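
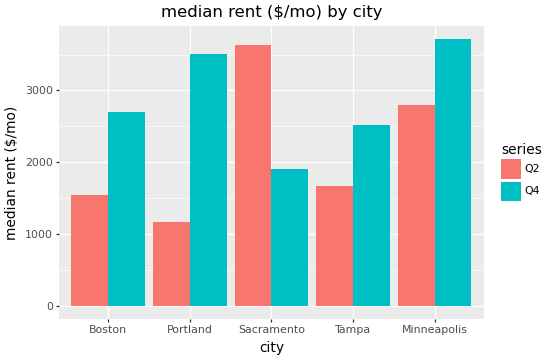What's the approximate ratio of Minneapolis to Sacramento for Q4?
≈ 1.75×

Minneapolis ≈ 3500, Sacramento ≈ 2000; 3500/2000 ≈ 1.75.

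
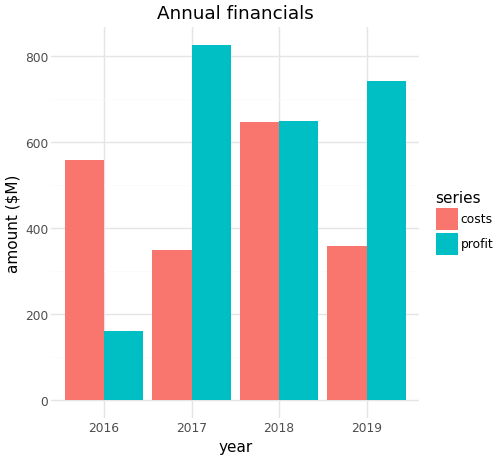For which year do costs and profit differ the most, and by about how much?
2017: costs ≈ 300, profit ≈ 800 → gap ≈ 500. Next-largest (2016) is only ≈ 400.

2017, ≈ 500 $M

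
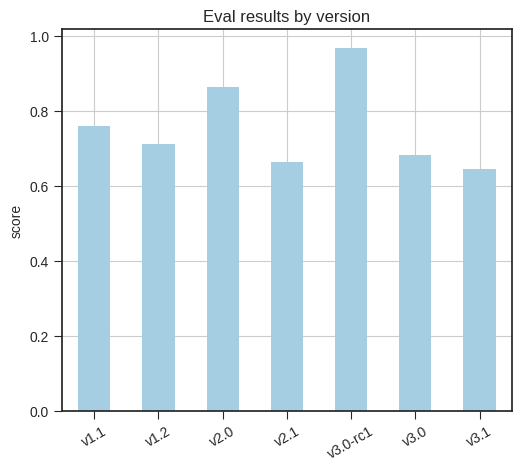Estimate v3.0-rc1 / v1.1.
≈ 1.25×

v3.0-rc1 ≈ 1.0, v1.1 ≈ 0.8; 1.0/0.8 ≈ 1.25.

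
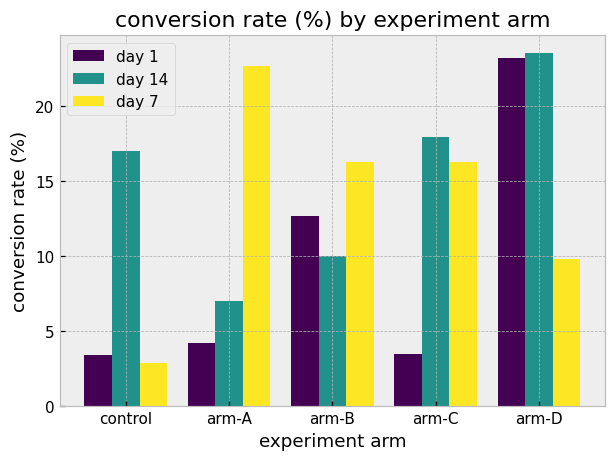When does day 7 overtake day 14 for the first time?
control: day 7 ≈ 2 vs day 14 ≈ 16 (not yet); arm-A: day 7 ≈ 22 vs day 14 ≈ 6 (first crossover).

arm-A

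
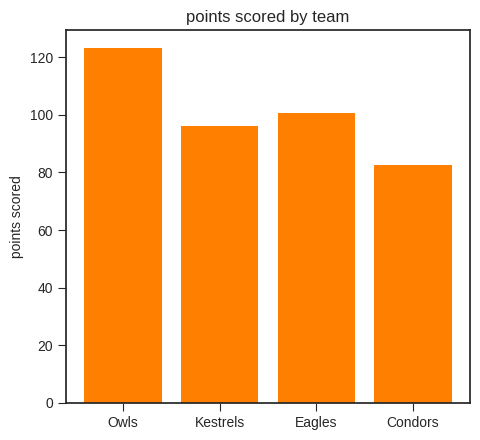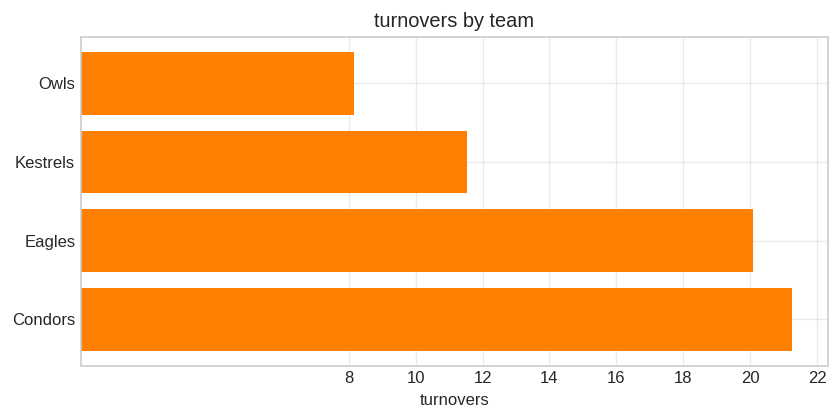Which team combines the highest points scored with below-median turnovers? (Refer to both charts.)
Owls

Chart 2 median turnovers ≈ 16; below-median teams: Owls, Kestrels. Among those, Owls has the highest points scored (≈ 120).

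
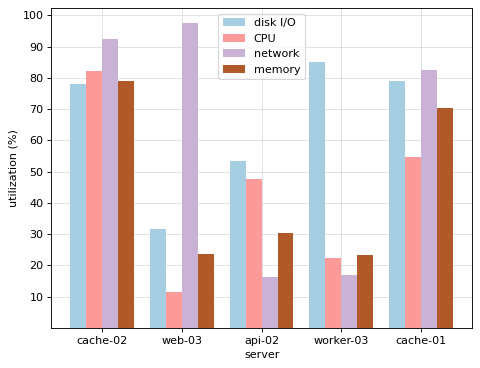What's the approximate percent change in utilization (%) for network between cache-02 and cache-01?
cache-02 ≈ 90, cache-01 ≈ 80; (80 − 90) / 90 ≈ -11.1%.

≈ -11.1%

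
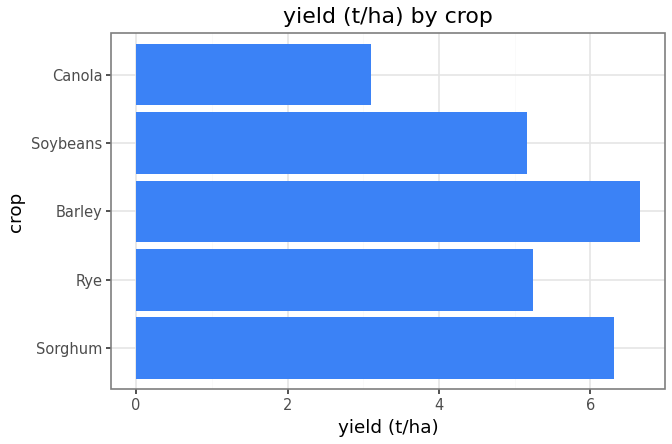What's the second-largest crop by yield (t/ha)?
Sorghum

Top 3: Barley ≈ 7, Sorghum ≈ 6, Rye ≈ 5.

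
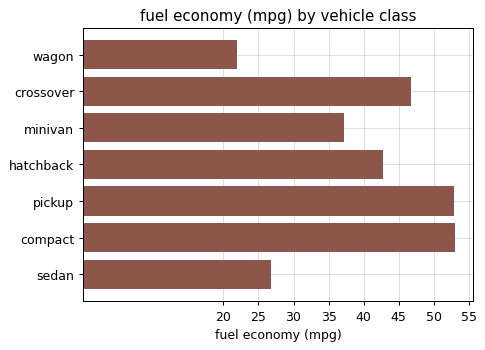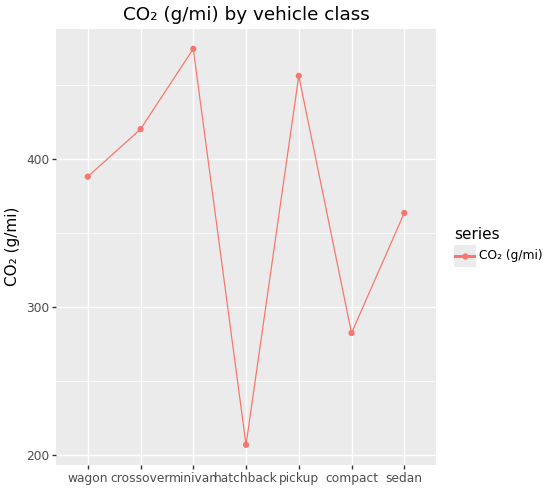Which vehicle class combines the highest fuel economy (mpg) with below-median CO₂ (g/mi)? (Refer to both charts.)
Chart 2 median CO₂ (g/mi) ≈ 400; below-median vehicle classes: hatchback, compact, sedan. Among those, compact has the highest fuel economy (mpg) (≈ 55).

compact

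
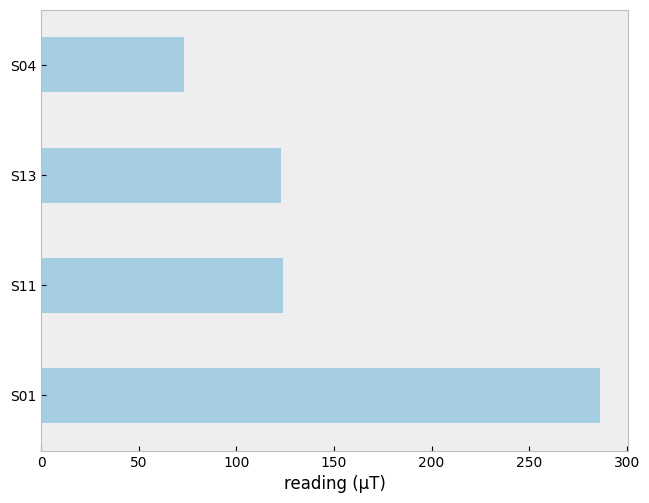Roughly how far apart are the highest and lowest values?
Max S01 ≈ 275, min S04 ≈ 75; range ≈ 200.

≈ 200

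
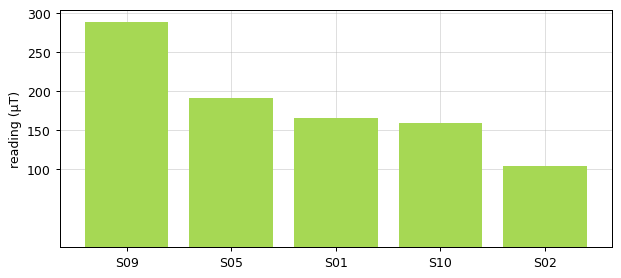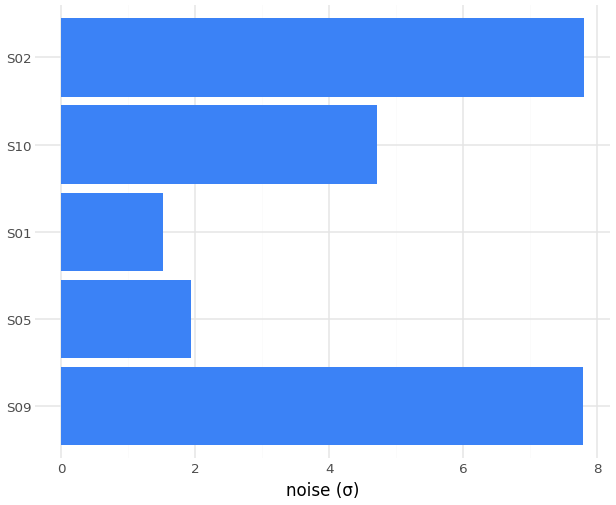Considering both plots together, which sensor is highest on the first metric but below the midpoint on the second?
S05

Chart 2 median noise (σ) ≈ 5; below-median sensors: S05, S01. Among those, S05 has the highest reading (µT) (≈ 200).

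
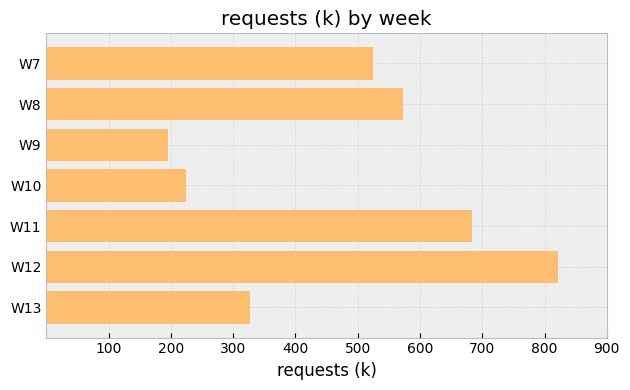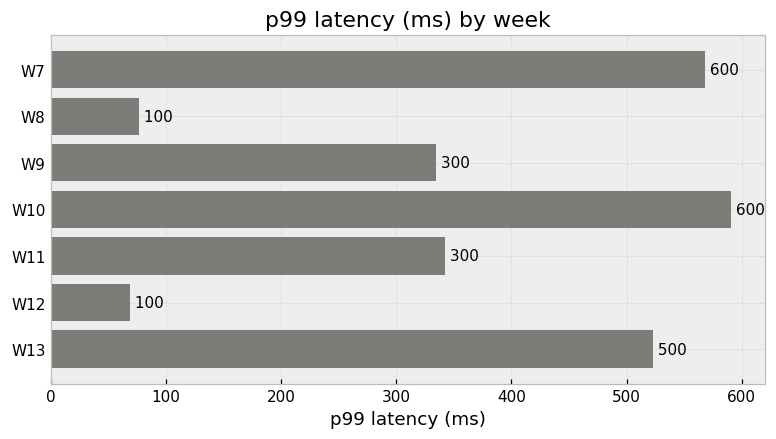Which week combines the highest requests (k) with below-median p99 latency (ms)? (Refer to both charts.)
W12

Chart 2 median p99 latency (ms) ≈ 300; below-median weeks: W8, W9, W12. Among those, W12 has the highest requests (k) (≈ 800).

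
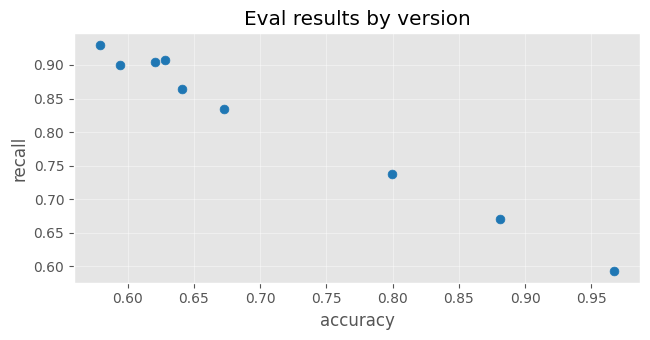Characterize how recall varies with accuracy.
negative, strong

Points are negatively correlated; strong (|r| ≈ 1.0).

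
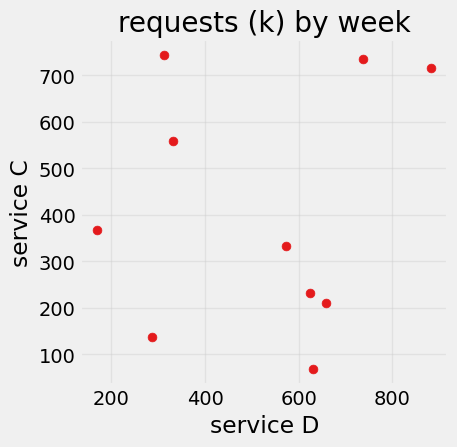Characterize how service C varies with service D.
no clear correlation

Points are roughly uncorrelated; weak (|r| ≈ 0.1).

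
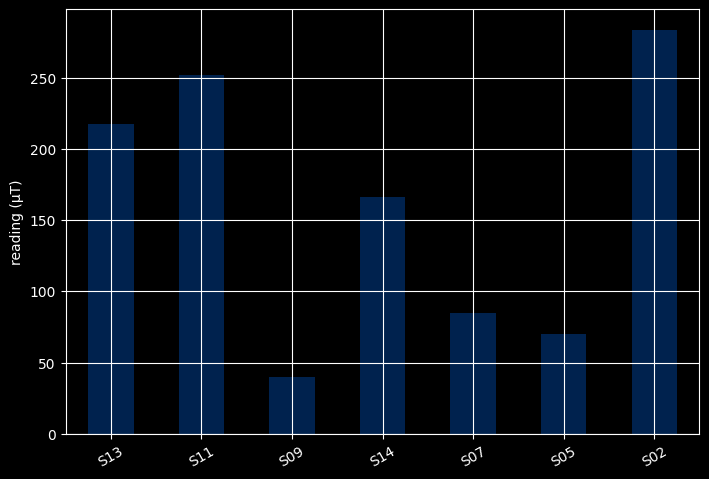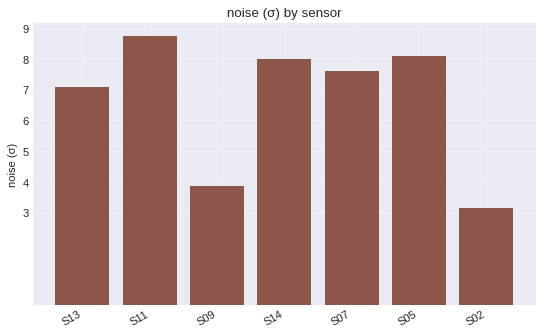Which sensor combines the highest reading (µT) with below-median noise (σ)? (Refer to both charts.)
Chart 2 median noise (σ) ≈ 8; below-median sensors: S13, S09, S02. Among those, S02 has the highest reading (µT) (≈ 300).

S02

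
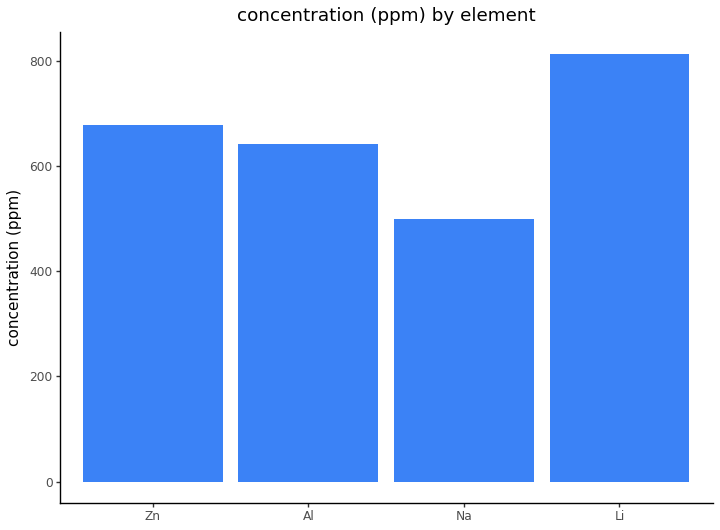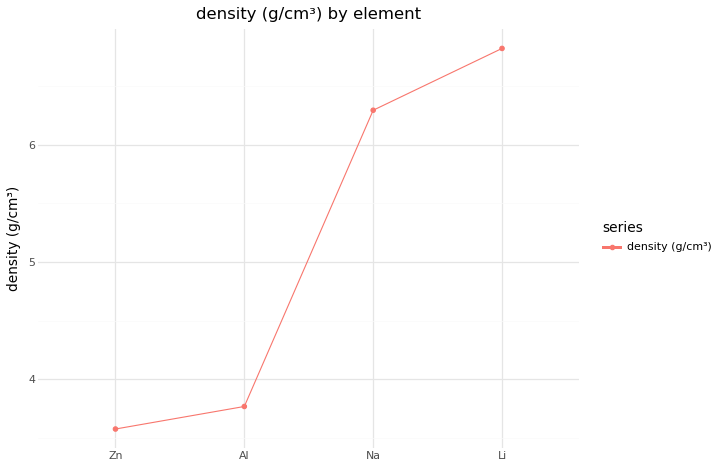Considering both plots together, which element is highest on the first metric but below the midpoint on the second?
Zn

Chart 2 median density (g/cm³) ≈ 5; below-median elements: Zn, Al. Among those, Zn has the highest concentration (ppm) (≈ 700).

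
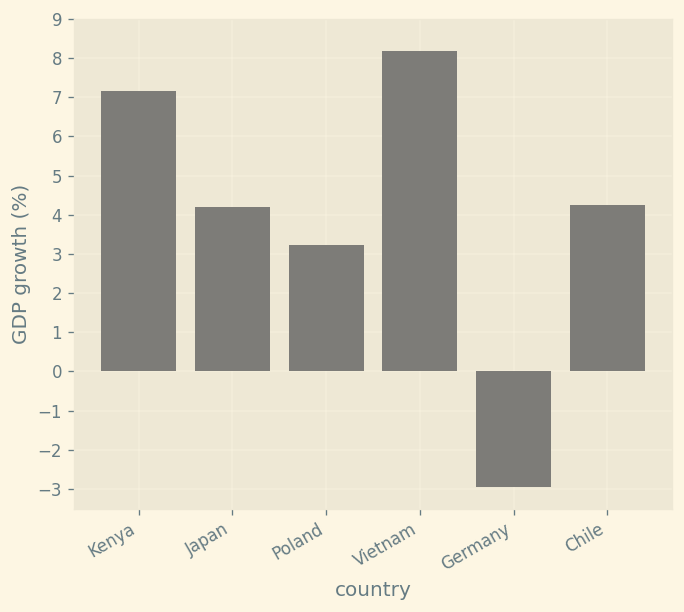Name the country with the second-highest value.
Top 3: Vietnam ≈ 8, Kenya ≈ 7, Chile ≈ 4.

Kenya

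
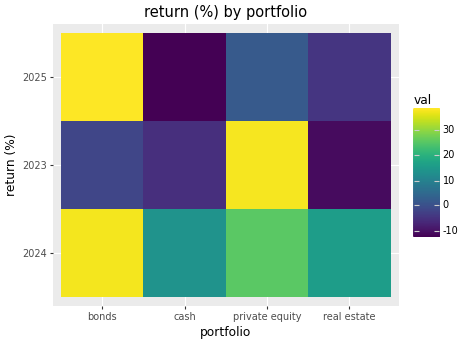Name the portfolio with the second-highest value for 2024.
Top 3 for 2024: bonds ≈ 40, private equity ≈ 25, real estate ≈ 15.

private equity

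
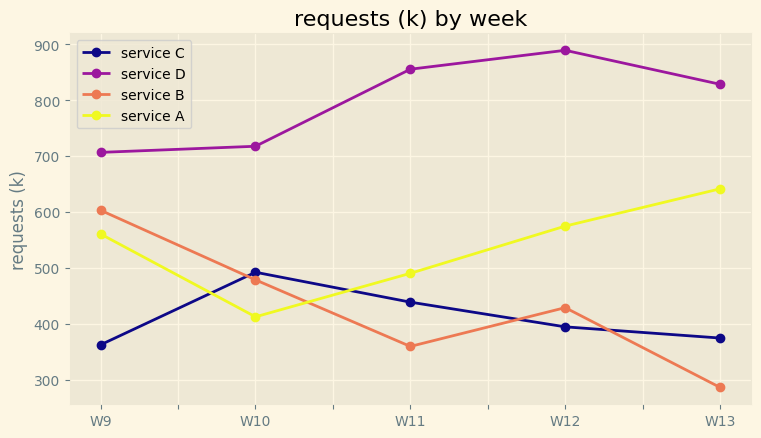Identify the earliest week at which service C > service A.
W10

W9: service C ≈ 400 vs service A ≈ 600 (not yet); W10: service C ≈ 500 vs service A ≈ 400 (first crossover).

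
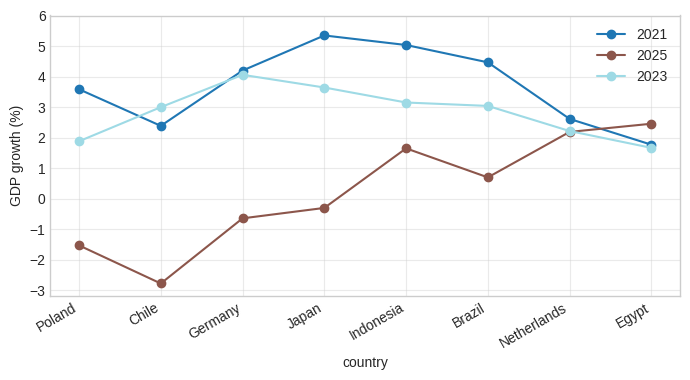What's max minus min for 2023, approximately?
Max Germany ≈ 4, min Egypt ≈ 2; range ≈ 2.

≈ 2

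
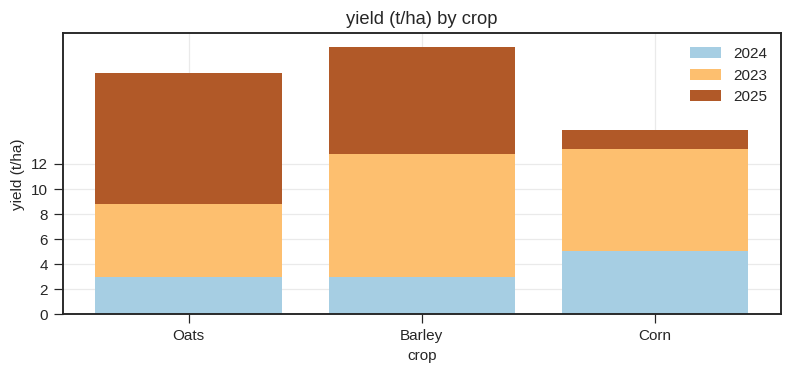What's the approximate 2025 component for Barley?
2025 top ≈ 22, bottom ≈ 12; segment ≈ 10.

≈ 10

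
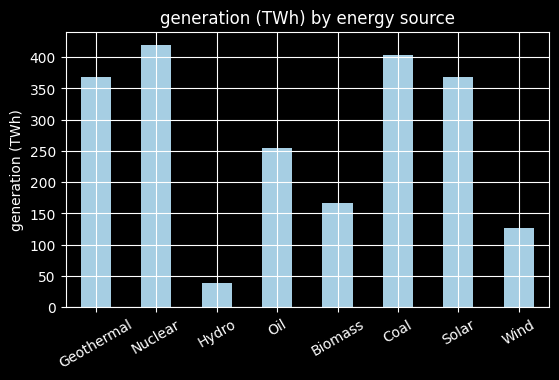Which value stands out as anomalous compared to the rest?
Hydro ≈ 50; the rest sit between ≈ 150 and ≈ 400.

Hydro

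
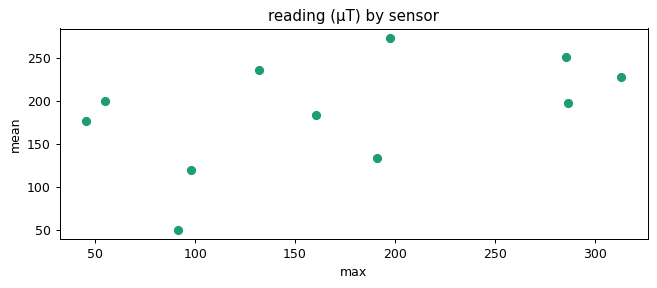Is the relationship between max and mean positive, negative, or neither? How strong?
Points are positively correlated; moderate (|r| ≈ 0.5).

positive, moderate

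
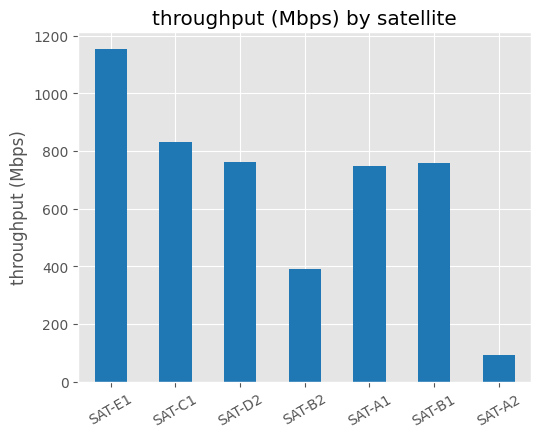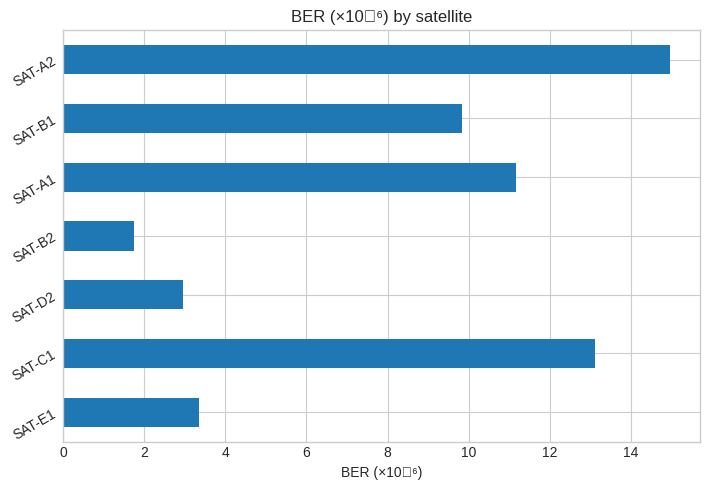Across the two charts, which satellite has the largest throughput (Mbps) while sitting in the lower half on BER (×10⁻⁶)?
Chart 2 median BER (×10⁻⁶) ≈ 10; below-median satellites: SAT-E1, SAT-D2, SAT-B2. Among those, SAT-E1 has the highest throughput (Mbps) (≈ 1200).

SAT-E1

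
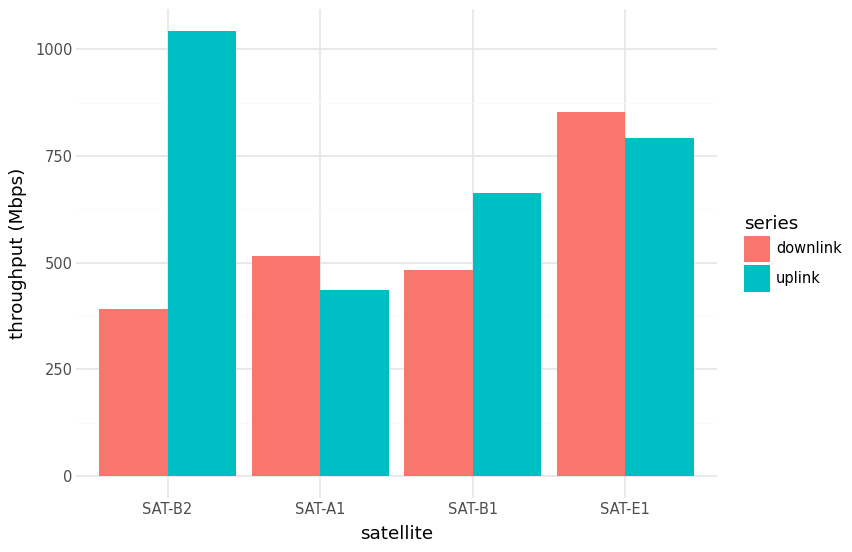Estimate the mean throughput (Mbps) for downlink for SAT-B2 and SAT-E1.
(400 + 900) / 2 ≈ 650.

≈ 650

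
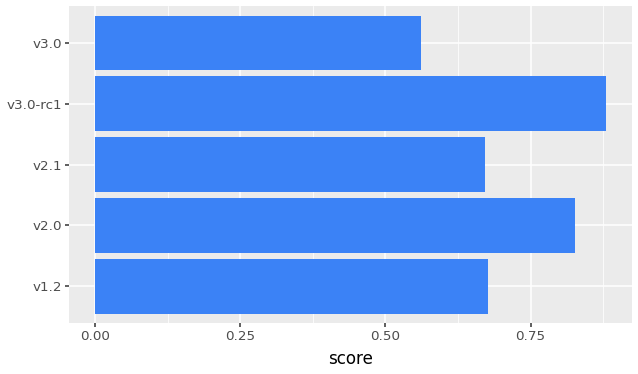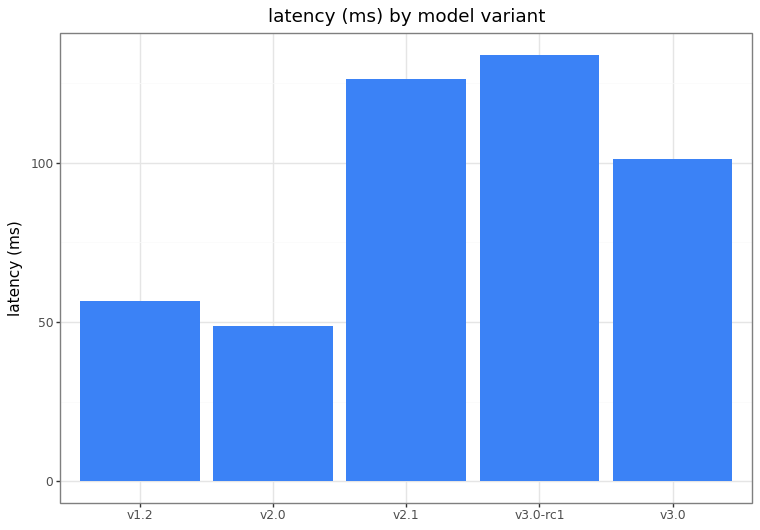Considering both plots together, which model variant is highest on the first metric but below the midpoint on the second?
v2.0

Chart 2 median latency (ms) ≈ 100; below-median model variants: v1.2, v2.0. Among those, v2.0 has the highest score (≈ 0.8).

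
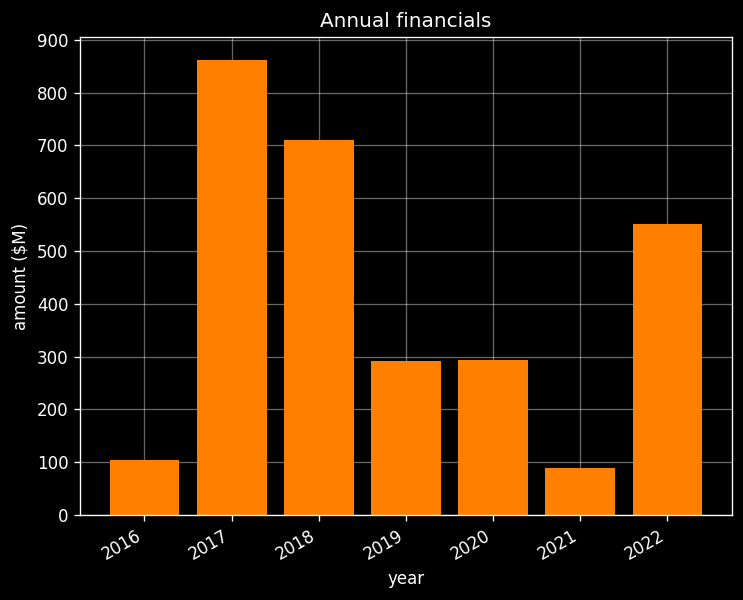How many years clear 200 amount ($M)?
Above 200: 2017, 2018, 2019, 2020, 2022.

5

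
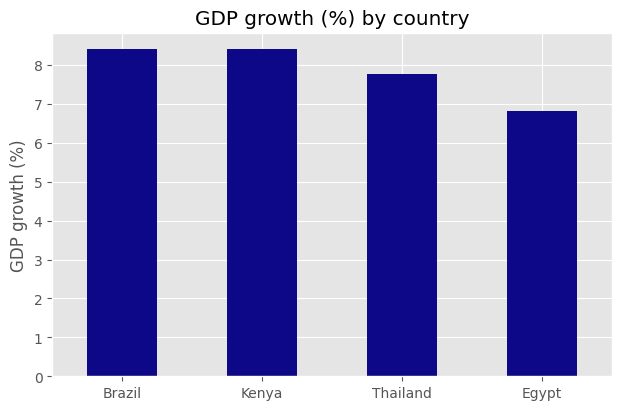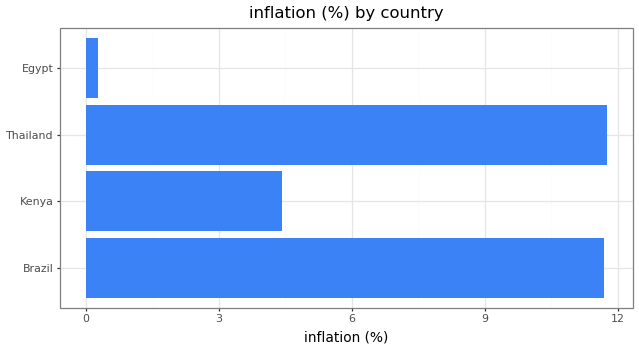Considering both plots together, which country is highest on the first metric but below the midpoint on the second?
Chart 2 median inflation (%) ≈ 8; below-median countries: Kenya, Egypt. Among those, Kenya has the highest GDP growth (%) (≈ 8).

Kenya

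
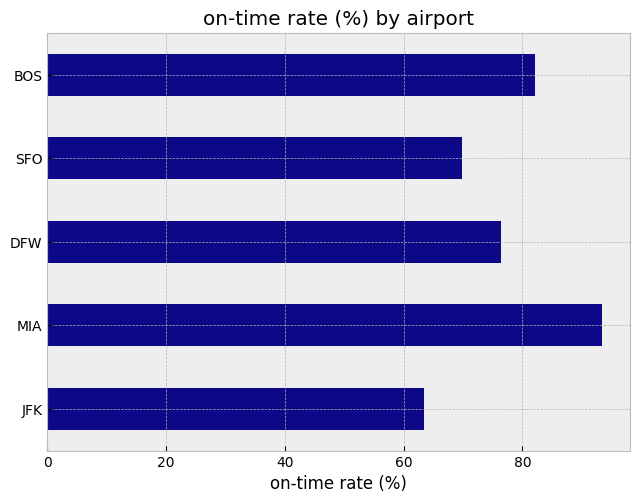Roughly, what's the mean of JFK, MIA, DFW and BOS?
≈ 78

(60 + 90 + 80 + 80) / 4 ≈ 78.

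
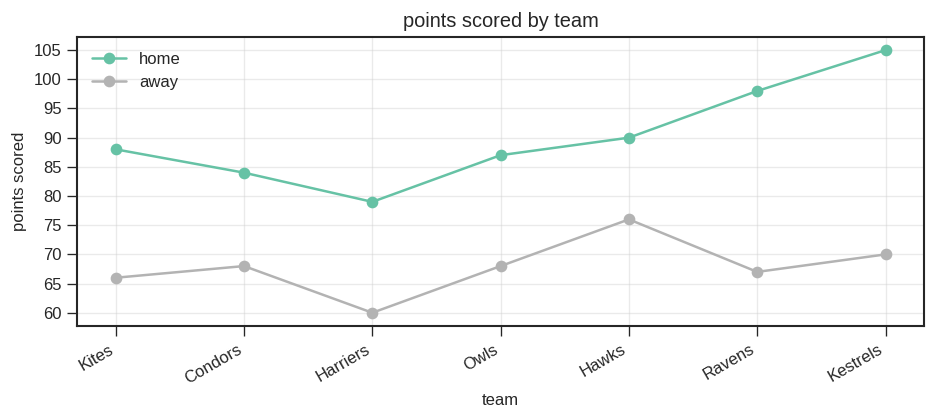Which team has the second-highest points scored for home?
Ravens

Top 3 for home: Kestrels ≈ 105, Ravens ≈ 100, Hawks ≈ 90.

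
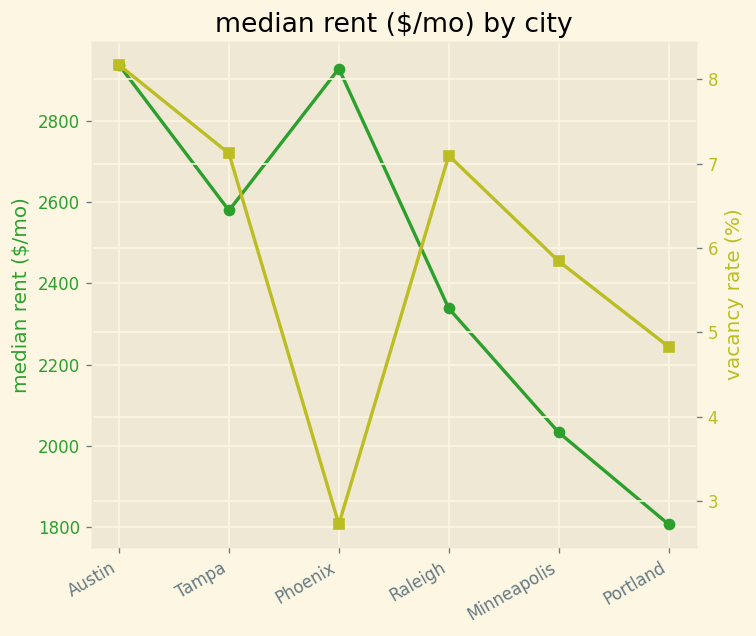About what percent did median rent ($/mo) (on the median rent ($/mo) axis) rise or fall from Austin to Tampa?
Austin ≈ 2900, Tampa ≈ 2600; (2600 − 2900) / 2900 ≈ -10.3%.

≈ -10.3%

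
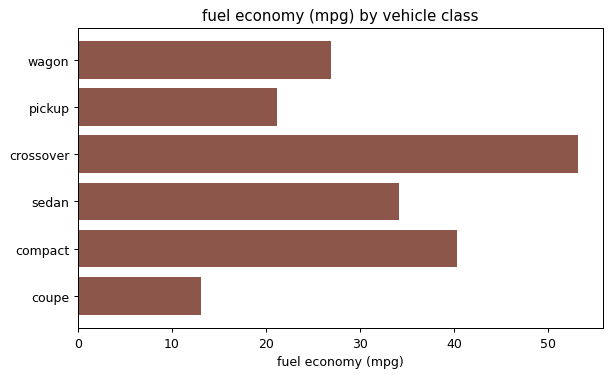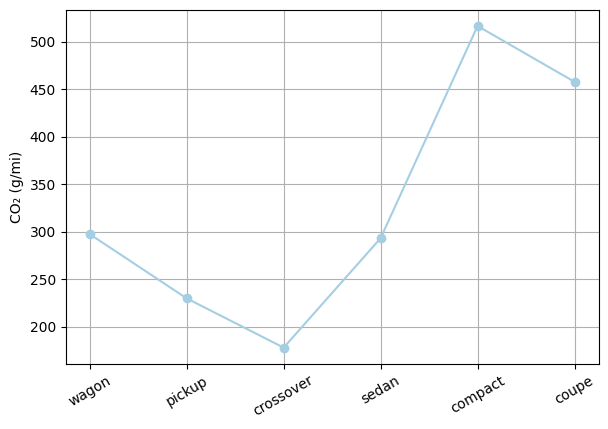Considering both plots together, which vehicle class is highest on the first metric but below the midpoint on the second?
Chart 2 median CO₂ (g/mi) ≈ 300; below-median vehicle classes: pickup, crossover, sedan. Among those, crossover has the highest fuel economy (mpg) (≈ 55).

crossover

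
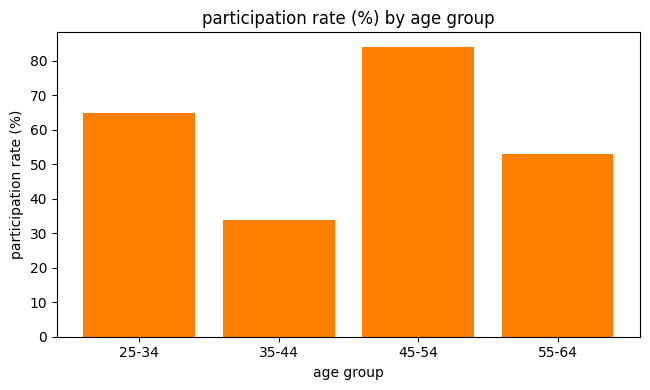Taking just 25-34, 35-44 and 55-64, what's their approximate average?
≈ 47

(60 + 30 + 50) / 3 ≈ 47.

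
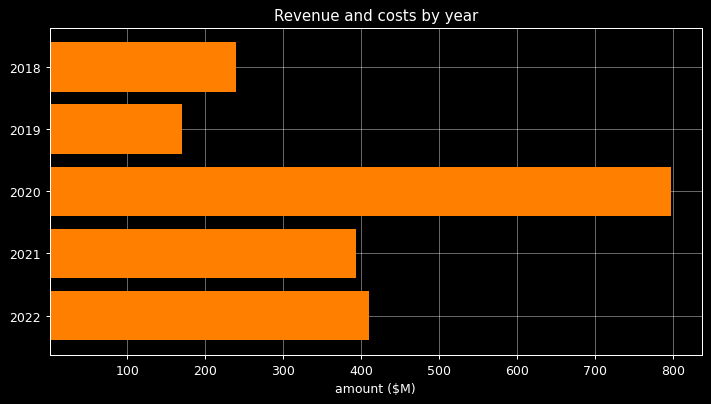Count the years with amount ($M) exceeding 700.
Above 700: 2020.

1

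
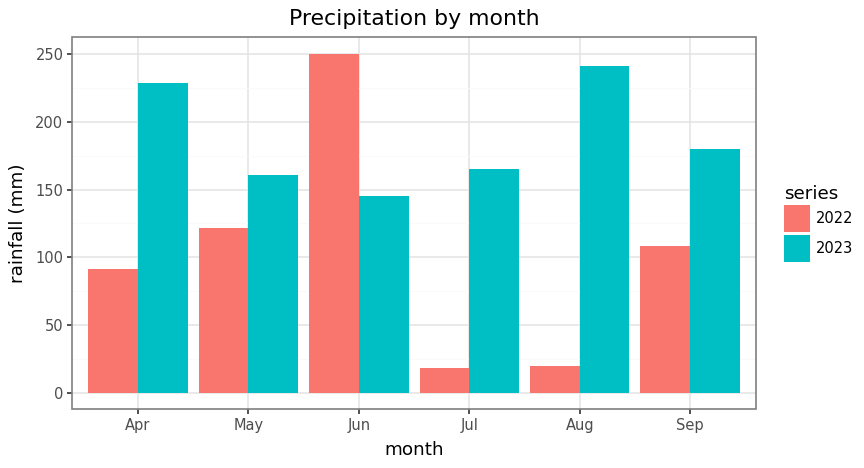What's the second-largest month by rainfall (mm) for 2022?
May

Top 3 for 2022: Jun ≈ 250, May ≈ 125, Sep ≈ 100.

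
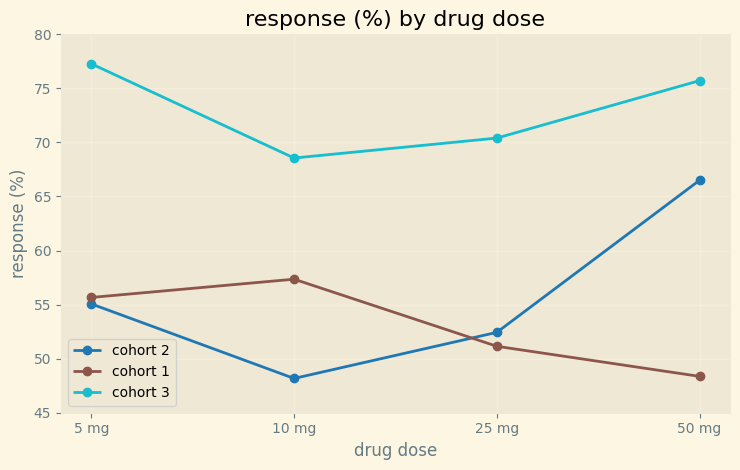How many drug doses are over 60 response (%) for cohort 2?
1

Above 60: 50 mg.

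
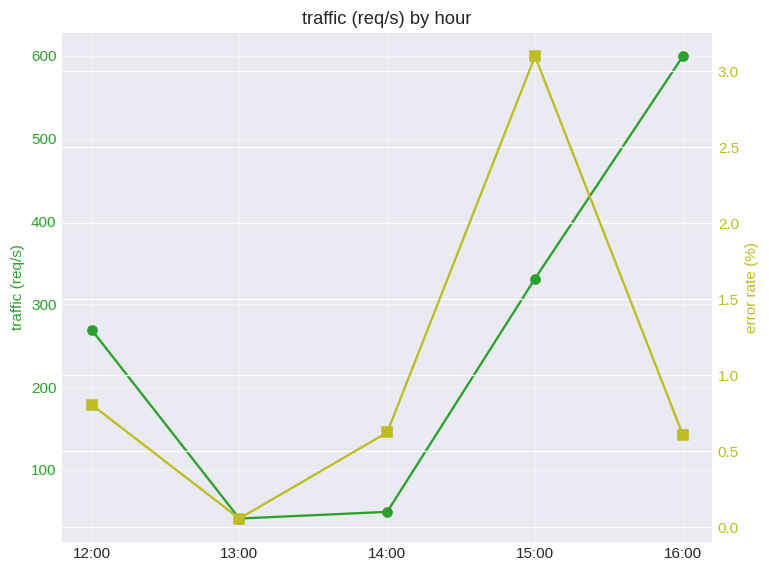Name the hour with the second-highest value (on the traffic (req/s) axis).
Top 3 (on the traffic (req/s) axis): 16:00 ≈ 600, 15:00 ≈ 350, 12:00 ≈ 250.

15:00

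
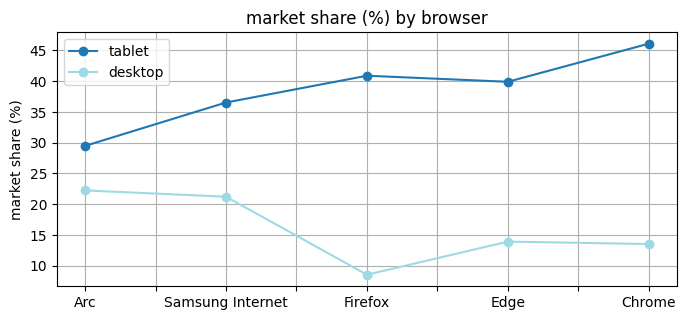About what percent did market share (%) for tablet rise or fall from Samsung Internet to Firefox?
≈ +14.3%

Samsung Internet ≈ 35, Firefox ≈ 40; (40 − 35) / 35 ≈ +14.3%.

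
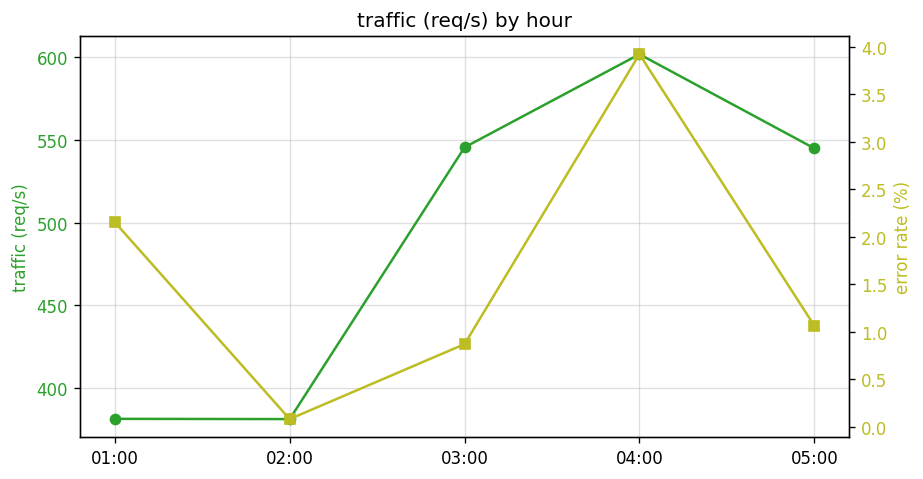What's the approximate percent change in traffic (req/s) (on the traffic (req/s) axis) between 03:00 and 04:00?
03:00 ≈ 540, 04:00 ≈ 600; (600 − 540) / 540 ≈ +11.1%.

≈ +11.1%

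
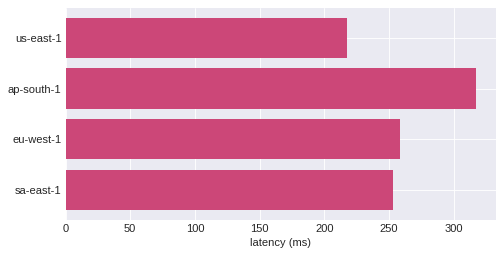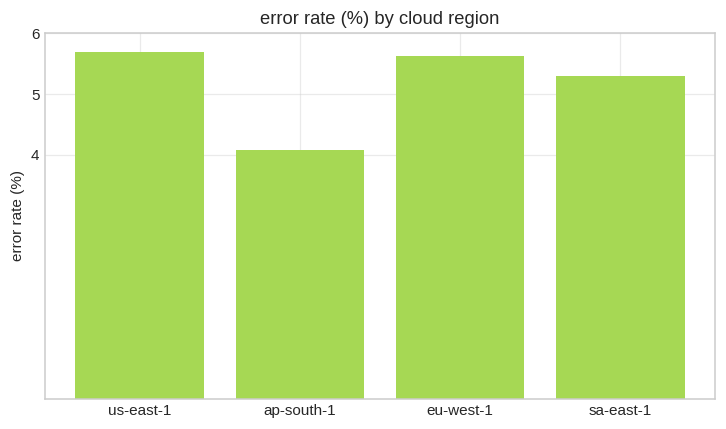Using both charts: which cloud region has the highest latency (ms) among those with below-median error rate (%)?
Chart 2 median error rate (%) ≈ 5; below-median cloud regions: ap-south-1, sa-east-1. Among those, ap-south-1 has the highest latency (ms) (≈ 300).

ap-south-1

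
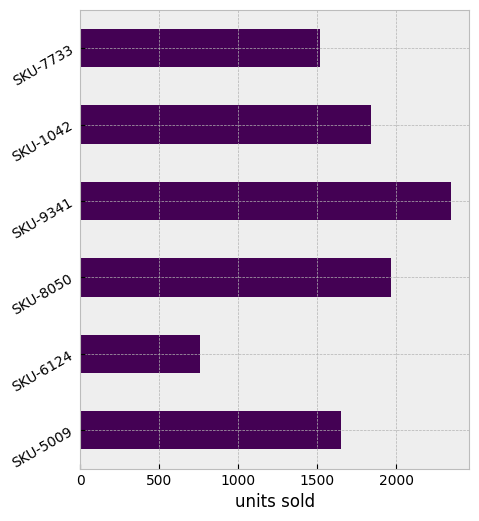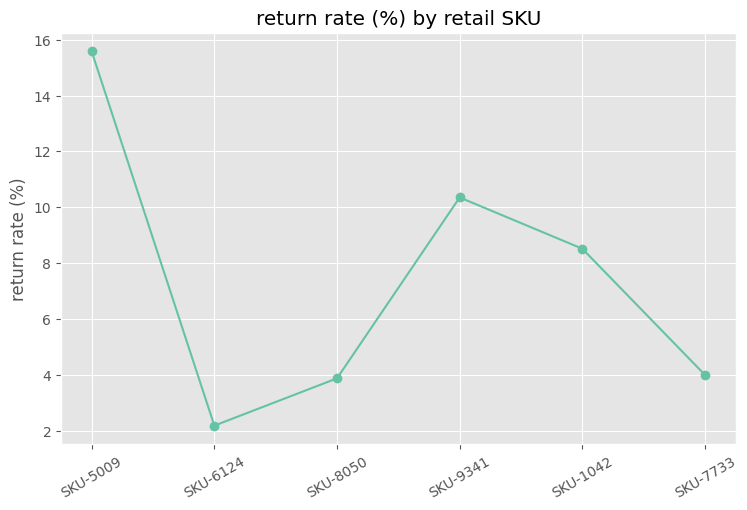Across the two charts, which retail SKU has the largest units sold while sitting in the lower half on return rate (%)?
Chart 2 median return rate (%) ≈ 6; below-median retail SKUs: SKU-6124, SKU-8050, SKU-7733. Among those, SKU-8050 has the highest units sold (≈ 2000).

SKU-8050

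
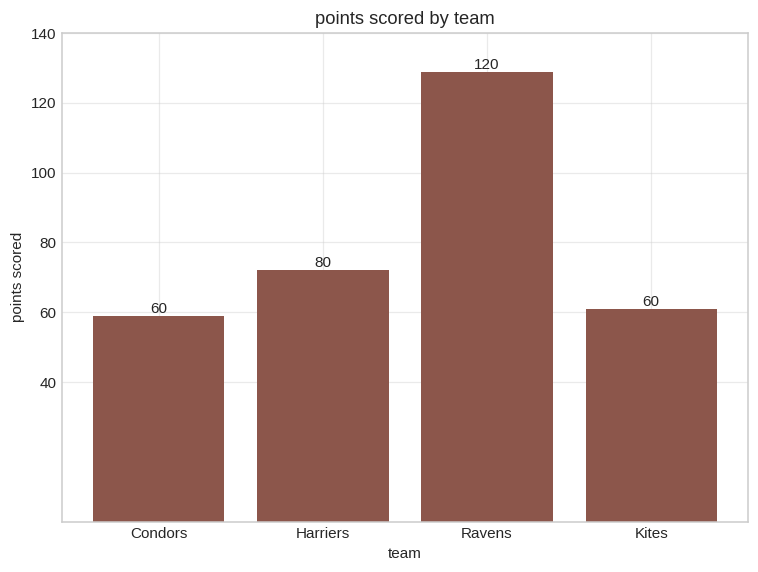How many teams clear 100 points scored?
Above 100: Ravens.

1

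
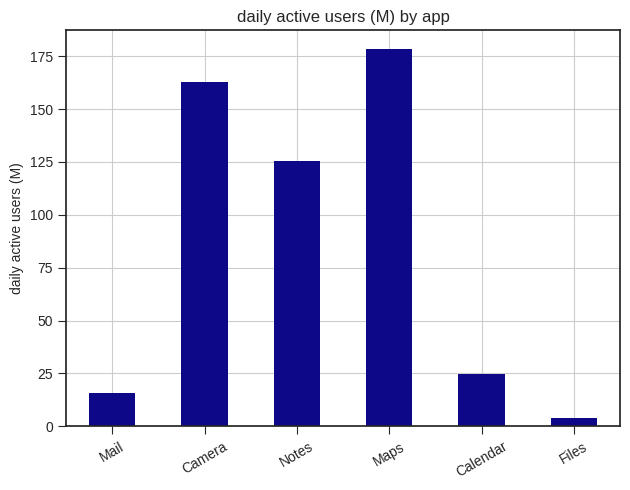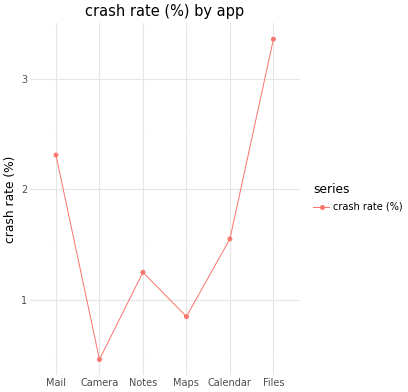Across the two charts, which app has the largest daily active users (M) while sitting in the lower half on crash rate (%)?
Chart 2 median crash rate (%) ≈ 1.5; below-median apps: Camera, Notes, Maps. Among those, Maps has the highest daily active users (M) (≈ 180).

Maps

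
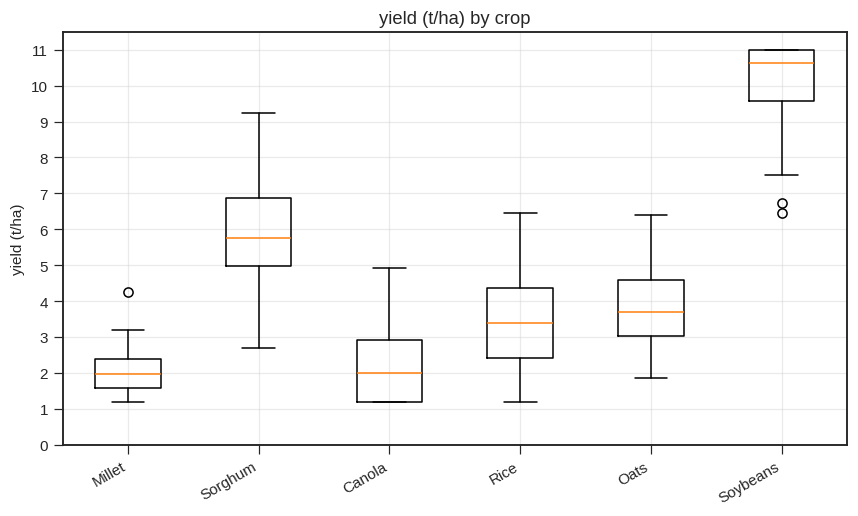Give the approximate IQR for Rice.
Q3 ≈ 4, Q1 ≈ 2; IQR ≈ 2.

≈ 2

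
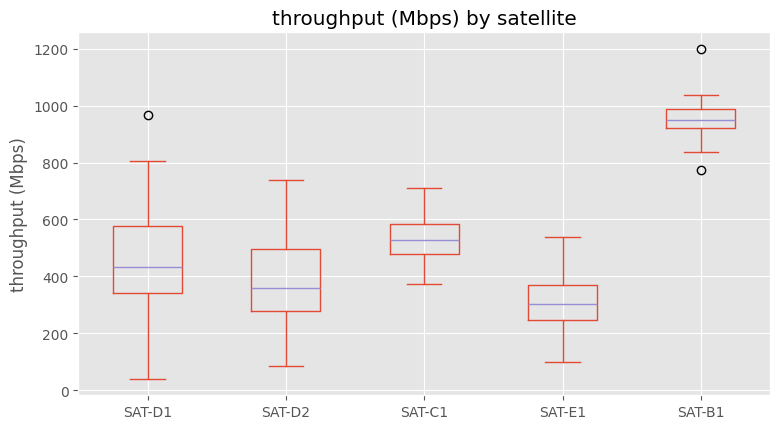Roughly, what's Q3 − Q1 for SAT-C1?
Q3 ≈ 600, Q1 ≈ 500; IQR ≈ 100.

≈ 100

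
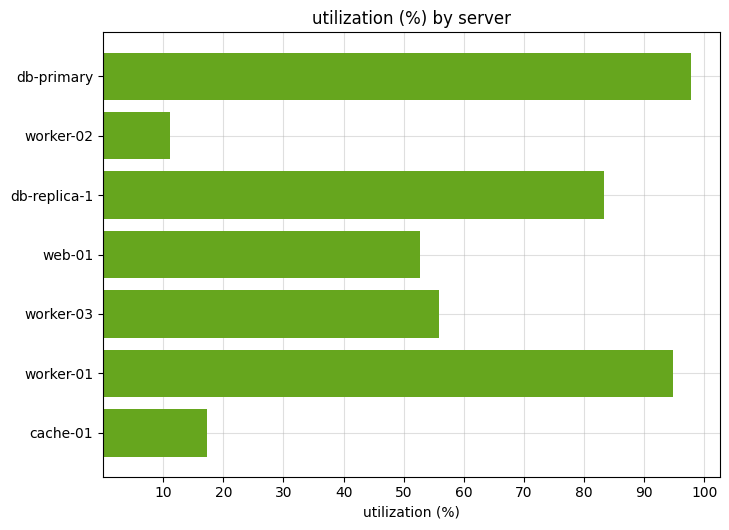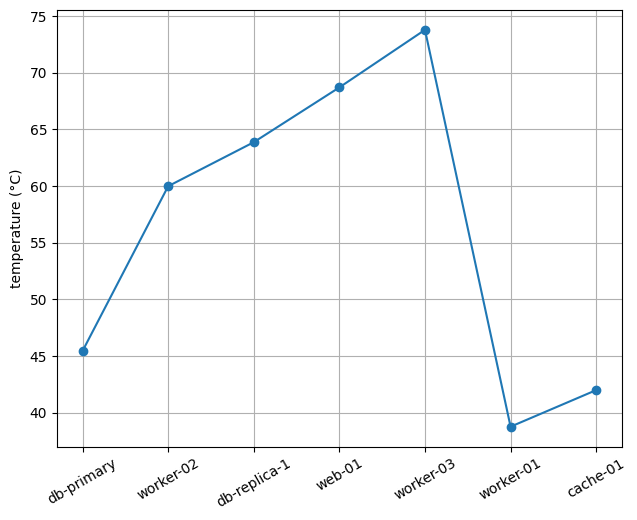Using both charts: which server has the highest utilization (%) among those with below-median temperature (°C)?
db-primary

Chart 2 median temperature (°C) ≈ 60; below-median servers: db-primary, worker-01, cache-01. Among those, db-primary has the highest utilization (%) (≈ 100).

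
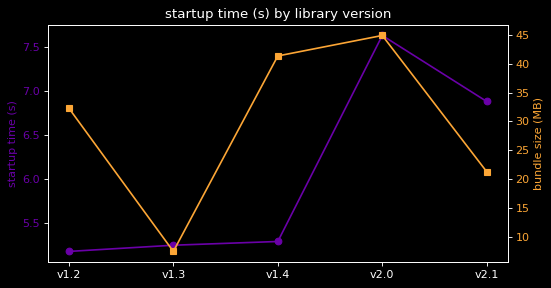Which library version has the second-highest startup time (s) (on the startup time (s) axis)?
Top 3 (on the startup time (s) axis): v2.0 ≈ 7.5, v2.1 ≈ 7.0, v1.4 ≈ 5.5.

v2.1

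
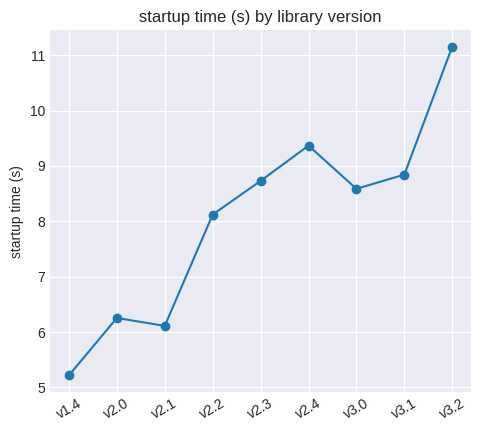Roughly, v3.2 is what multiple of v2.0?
v3.2 ≈ 11.0, v2.0 ≈ 6.5; 11.0/6.5 ≈ 1.69.

≈ 1.69×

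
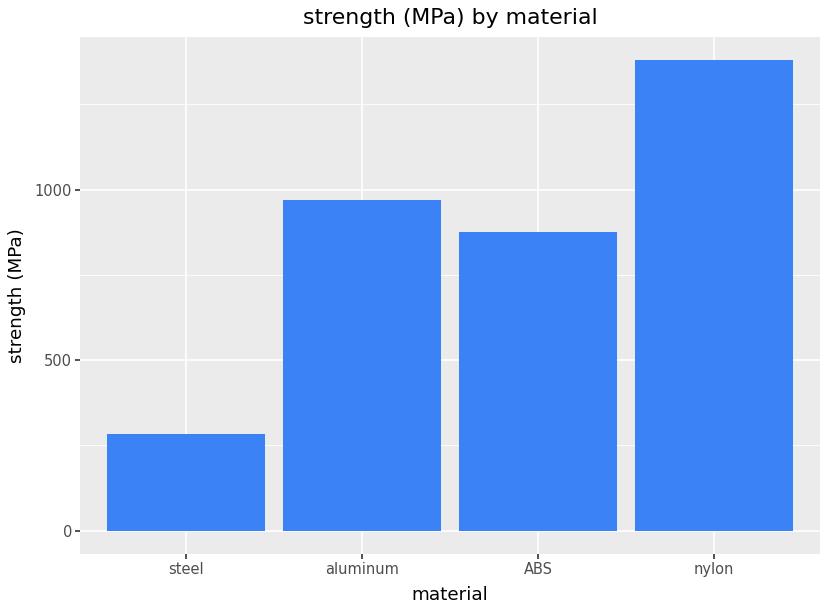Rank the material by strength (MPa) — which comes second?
aluminum

Top 3: nylon ≈ 1400, aluminum ≈ 1000, ABS ≈ 800.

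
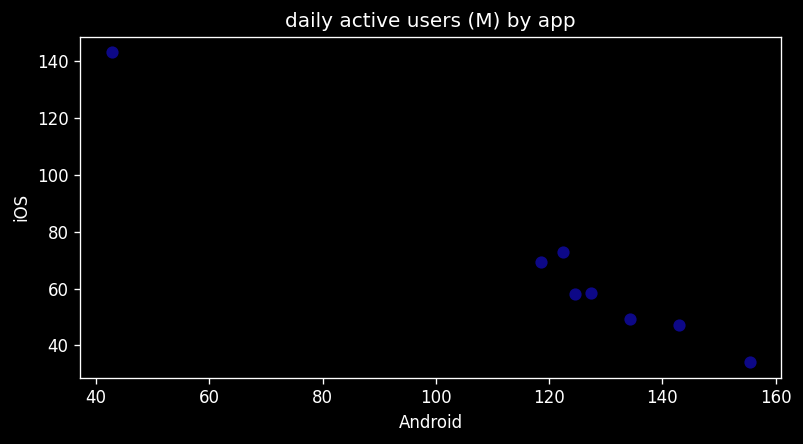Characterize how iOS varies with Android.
Points are negatively correlated; strong (|r| ≈ 1.0).

negative, strong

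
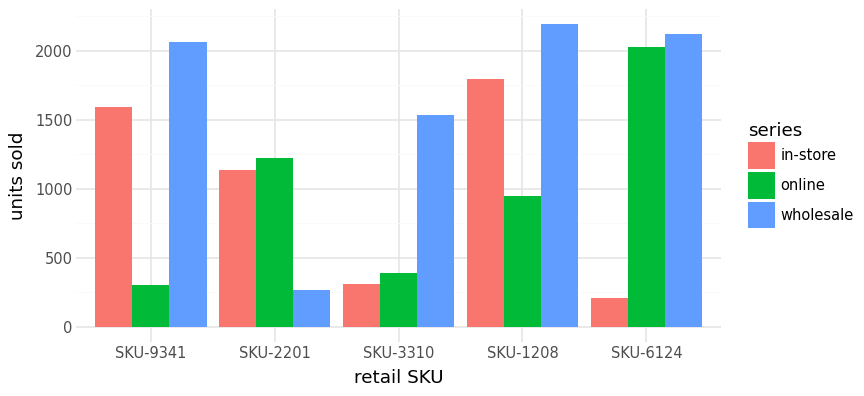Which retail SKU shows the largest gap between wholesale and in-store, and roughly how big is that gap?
SKU-6124: wholesale ≈ 2200, in-store ≈ 200 → gap ≈ 2000. Next-largest (SKU-3310) is only ≈ 1200.

SKU-6124, ≈ 2000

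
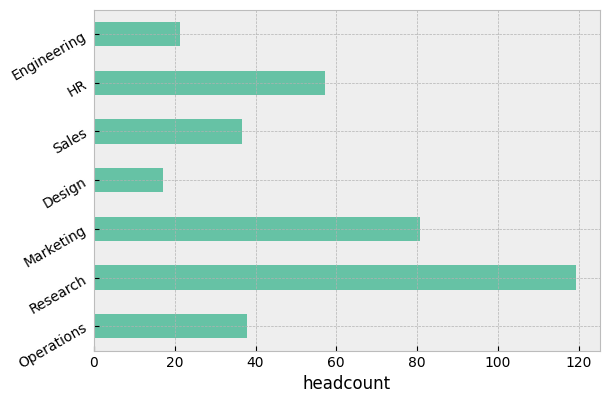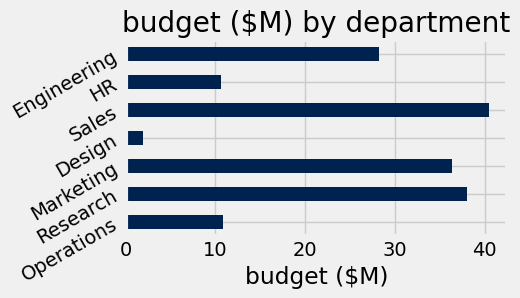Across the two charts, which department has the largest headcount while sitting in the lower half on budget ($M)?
Chart 2 median budget ($M) ≈ 30; below-median departments: Operations, Design, HR. Among those, HR has the highest headcount (≈ 60).

HR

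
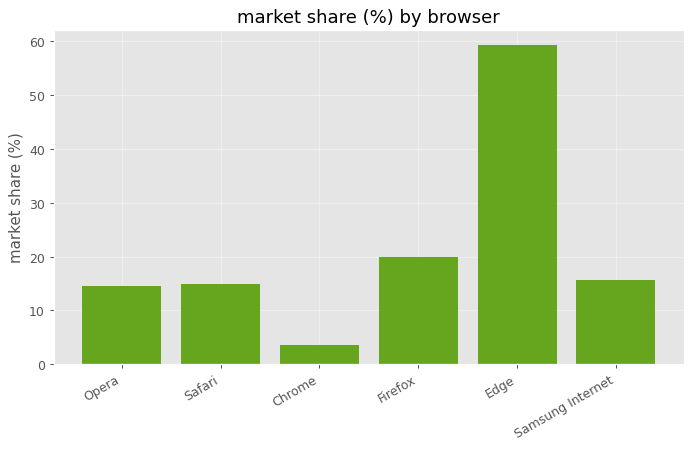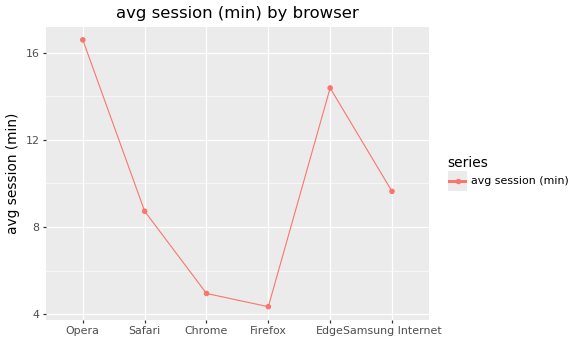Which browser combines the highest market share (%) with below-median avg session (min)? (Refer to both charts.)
Firefox

Chart 2 median avg session (min) ≈ 10; below-median browsers: Safari, Chrome, Firefox. Among those, Firefox has the highest market share (%) (≈ 20).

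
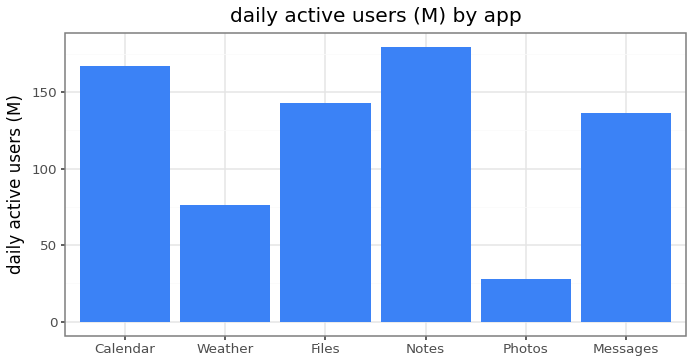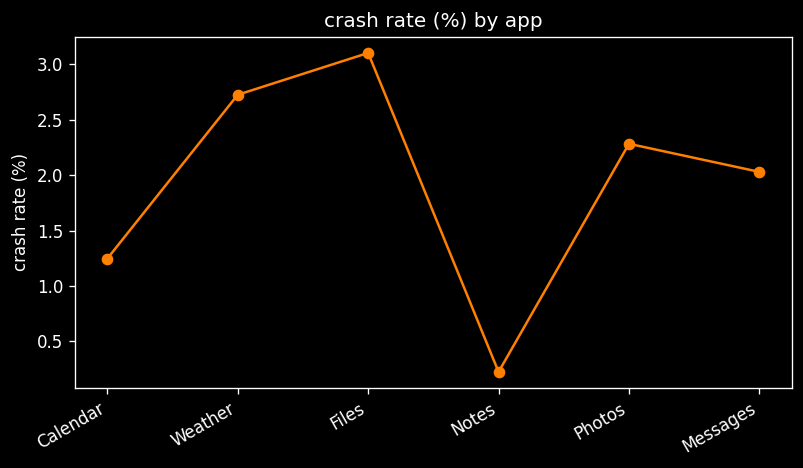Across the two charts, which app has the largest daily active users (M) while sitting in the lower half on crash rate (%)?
Notes

Chart 2 median crash rate (%) ≈ 2; below-median apps: Calendar, Notes, Messages. Among those, Notes has the highest daily active users (M) (≈ 180).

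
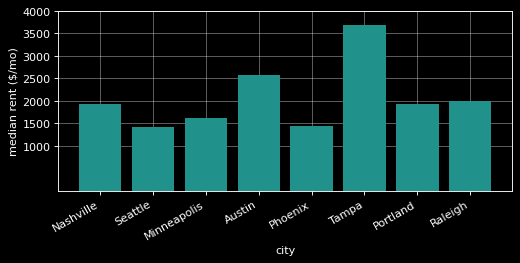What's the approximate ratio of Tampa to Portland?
≈ 1.75×

Tampa ≈ 3500, Portland ≈ 2000; 3500/2000 ≈ 1.75.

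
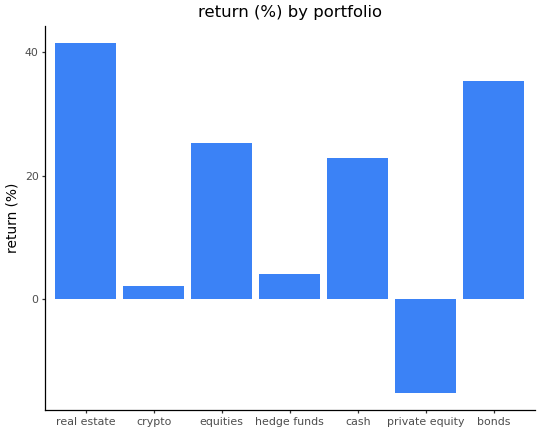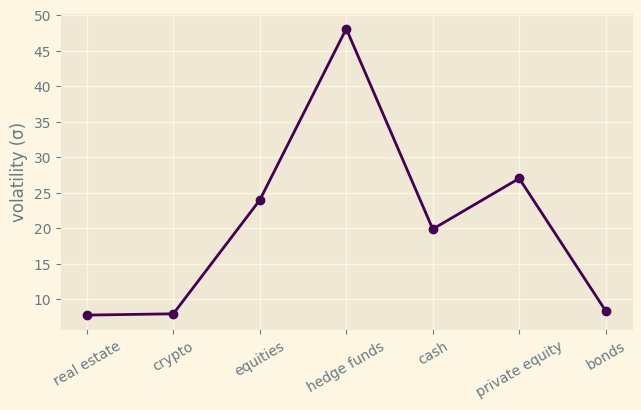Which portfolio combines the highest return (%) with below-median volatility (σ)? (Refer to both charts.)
Chart 2 median volatility (σ) ≈ 20; below-median portfolios: real estate, crypto, bonds. Among those, real estate has the highest return (%) (≈ 40).

real estate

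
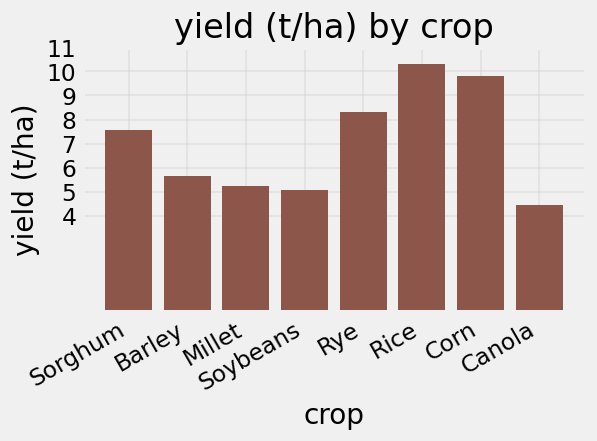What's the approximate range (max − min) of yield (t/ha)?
Max Rice ≈ 10, min Canola ≈ 4; range ≈ 6.

≈ 6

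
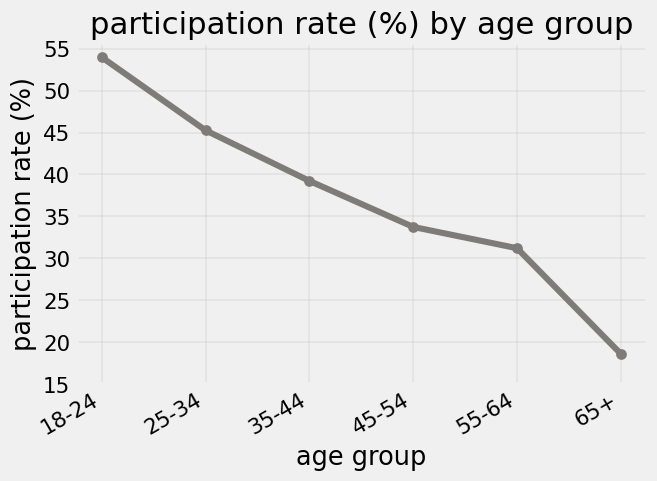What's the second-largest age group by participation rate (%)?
Top 3: 18-24 ≈ 55, 25-34 ≈ 45, 35-44 ≈ 40.

25-34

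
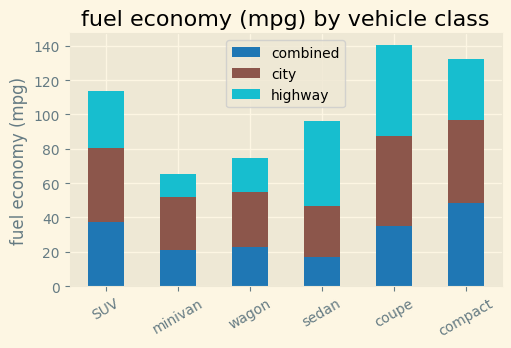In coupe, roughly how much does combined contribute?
combined top ≈ 40, bottom ≈ 0; segment ≈ 40.

≈ 40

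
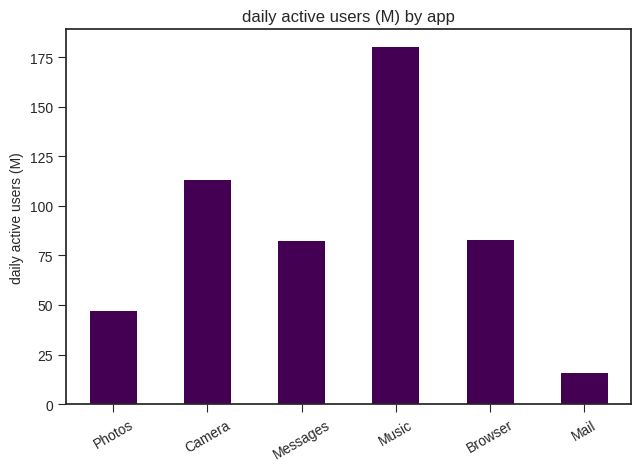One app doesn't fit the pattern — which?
Music

Music ≈ 180; the rest sit between ≈ 20 and ≈ 120.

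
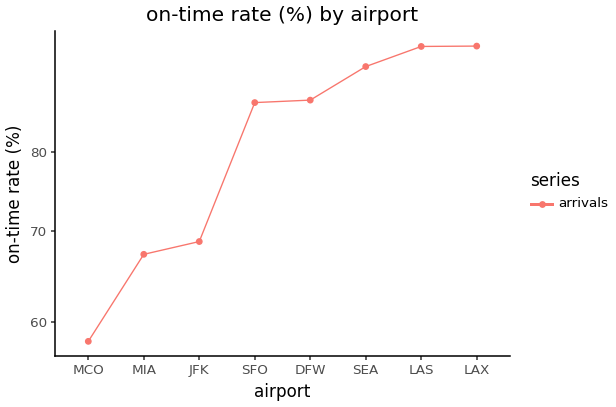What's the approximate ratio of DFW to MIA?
≈ 1.31×

DFW ≈ 85, MIA ≈ 65; 85/65 ≈ 1.31.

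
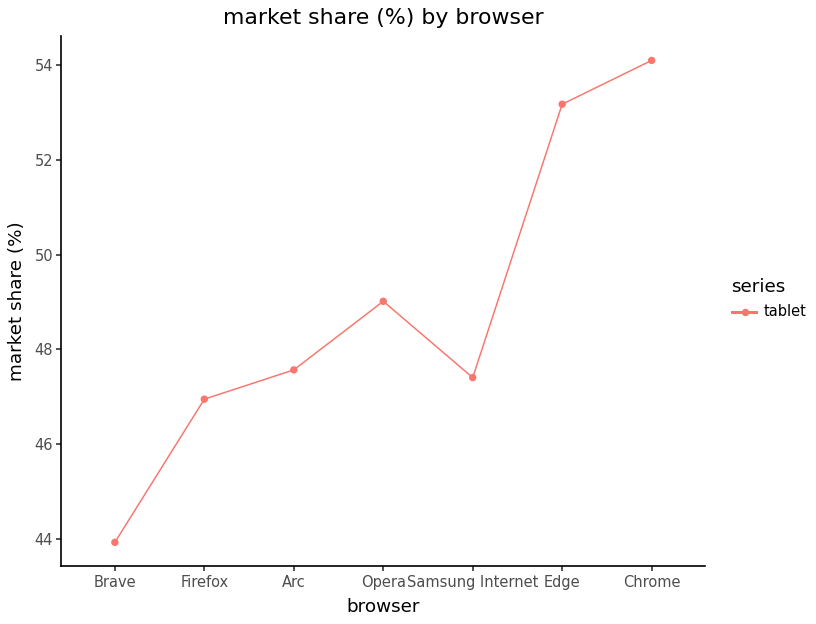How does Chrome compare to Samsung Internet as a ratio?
Chrome ≈ 54, Samsung Internet ≈ 47; 54/47 ≈ 1.15.

≈ 1.15×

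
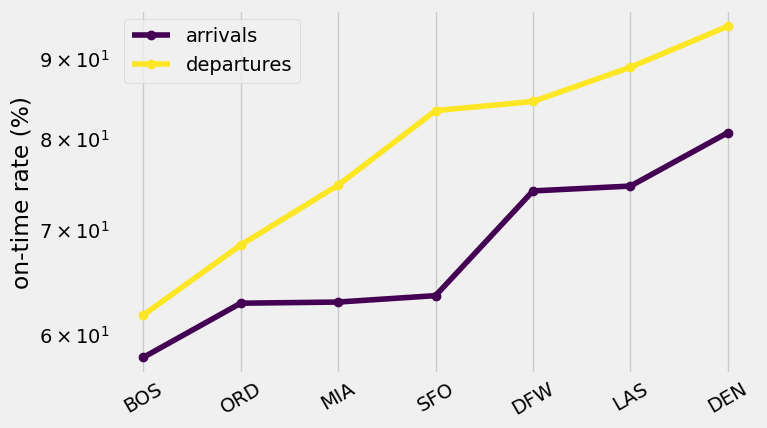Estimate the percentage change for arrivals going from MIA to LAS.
≈ +15.4%

MIA ≈ 65, LAS ≈ 75; (75 − 65) / 65 ≈ +15.4%.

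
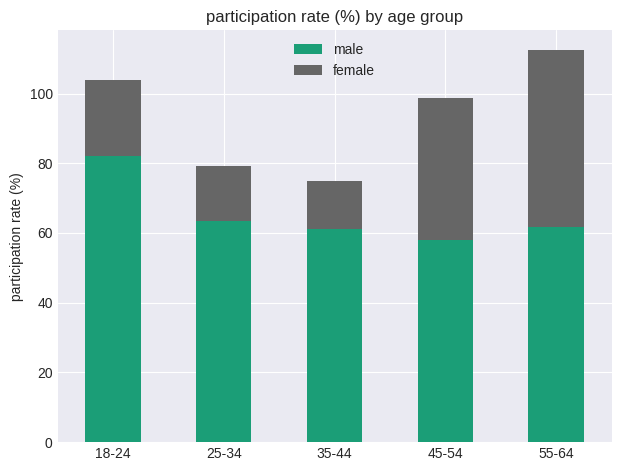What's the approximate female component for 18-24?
≈ 20

female top ≈ 100, bottom ≈ 80; segment ≈ 20.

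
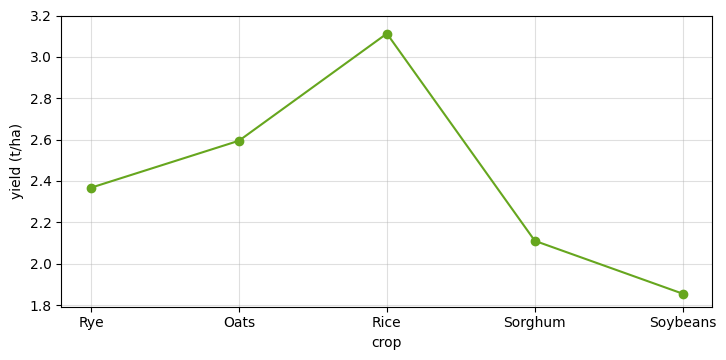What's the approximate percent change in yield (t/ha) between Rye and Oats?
Rye ≈ 2.4, Oats ≈ 2.6; (2.6 − 2.4) / 2.4 ≈ +8.3%.

≈ +8.3%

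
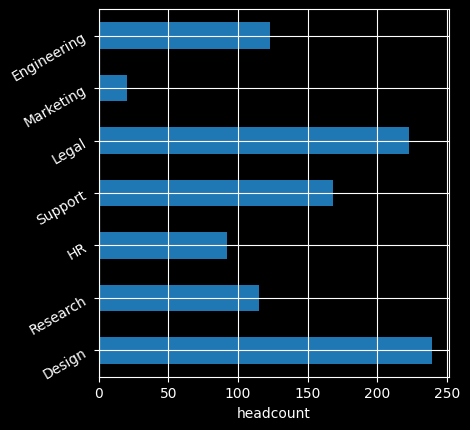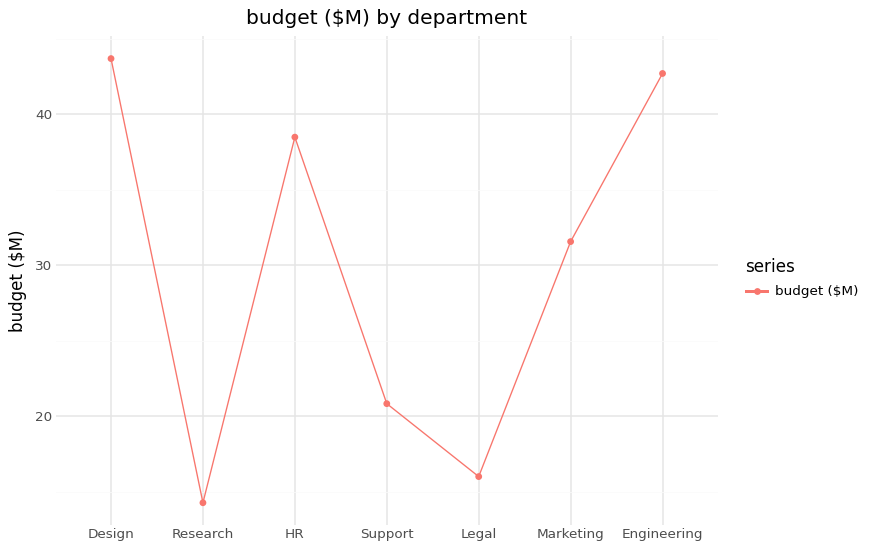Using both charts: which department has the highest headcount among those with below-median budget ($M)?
Chart 2 median budget ($M) ≈ 30; below-median departments: Research, Support, Legal. Among those, Legal has the highest headcount (≈ 225).

Legal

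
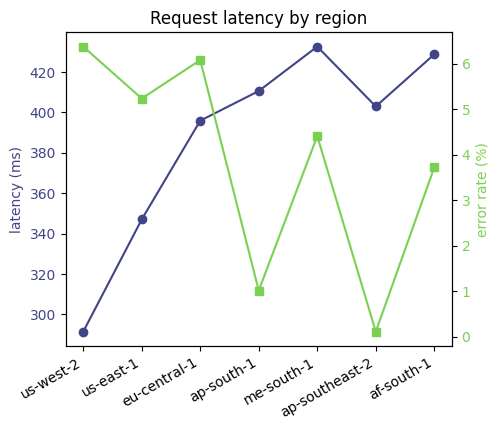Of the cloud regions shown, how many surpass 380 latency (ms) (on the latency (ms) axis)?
5

Above 380: eu-central-1, ap-south-1, me-south-1, ap-southeast-2, af-south-1.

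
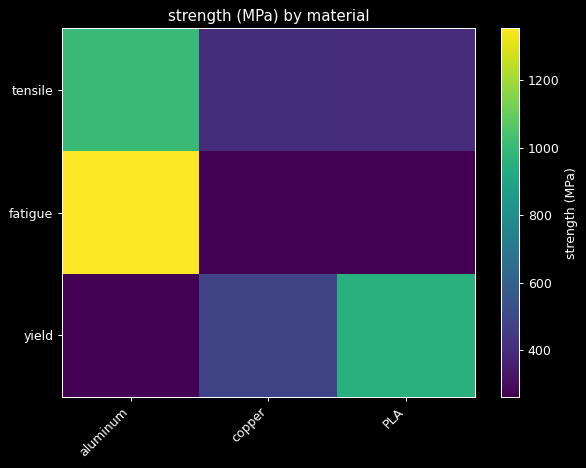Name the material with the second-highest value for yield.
copper

Top 3 for yield: PLA ≈ 1000, copper ≈ 500, aluminum ≈ 300.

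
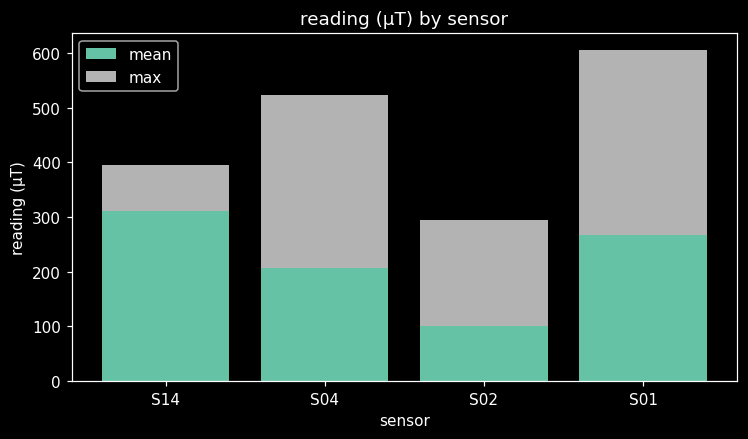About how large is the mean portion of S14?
mean top ≈ 300, bottom ≈ 0; segment ≈ 300.

≈ 300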